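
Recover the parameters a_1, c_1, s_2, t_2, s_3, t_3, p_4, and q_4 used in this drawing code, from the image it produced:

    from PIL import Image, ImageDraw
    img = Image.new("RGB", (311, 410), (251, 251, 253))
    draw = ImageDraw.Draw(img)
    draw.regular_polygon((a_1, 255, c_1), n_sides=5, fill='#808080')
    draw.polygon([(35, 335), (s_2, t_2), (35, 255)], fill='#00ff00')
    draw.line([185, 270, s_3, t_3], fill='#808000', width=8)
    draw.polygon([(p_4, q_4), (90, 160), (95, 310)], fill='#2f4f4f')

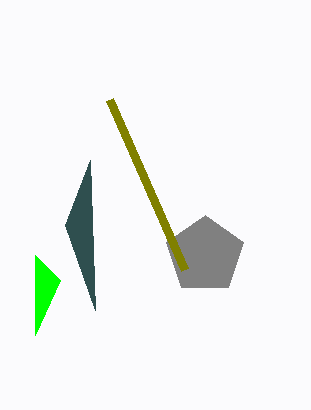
a_1 = 205; c_1 = 40; s_2 = 60; t_2 = 280; s_3 = 110; t_3 = 100; p_4 = 65; q_4 = 225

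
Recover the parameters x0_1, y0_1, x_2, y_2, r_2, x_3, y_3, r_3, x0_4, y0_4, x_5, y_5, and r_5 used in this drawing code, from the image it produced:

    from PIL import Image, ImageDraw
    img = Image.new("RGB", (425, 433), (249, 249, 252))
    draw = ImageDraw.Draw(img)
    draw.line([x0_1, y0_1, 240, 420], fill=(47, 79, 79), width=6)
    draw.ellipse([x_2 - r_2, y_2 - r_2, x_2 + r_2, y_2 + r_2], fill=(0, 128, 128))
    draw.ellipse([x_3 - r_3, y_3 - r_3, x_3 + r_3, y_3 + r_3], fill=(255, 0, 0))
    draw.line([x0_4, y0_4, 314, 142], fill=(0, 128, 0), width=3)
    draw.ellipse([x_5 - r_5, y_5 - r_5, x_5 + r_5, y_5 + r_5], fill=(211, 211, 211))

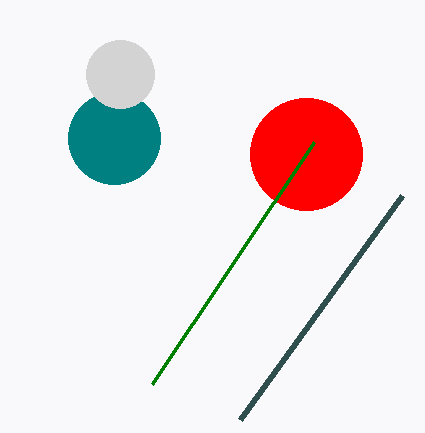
x0_1 = 402; y0_1 = 196; x_2 = 114; y_2 = 138; r_2 = 46; x_3 = 306; y_3 = 154; r_3 = 56; x0_4 = 152; y0_4 = 384; x_5 = 120; y_5 = 74; r_5 = 34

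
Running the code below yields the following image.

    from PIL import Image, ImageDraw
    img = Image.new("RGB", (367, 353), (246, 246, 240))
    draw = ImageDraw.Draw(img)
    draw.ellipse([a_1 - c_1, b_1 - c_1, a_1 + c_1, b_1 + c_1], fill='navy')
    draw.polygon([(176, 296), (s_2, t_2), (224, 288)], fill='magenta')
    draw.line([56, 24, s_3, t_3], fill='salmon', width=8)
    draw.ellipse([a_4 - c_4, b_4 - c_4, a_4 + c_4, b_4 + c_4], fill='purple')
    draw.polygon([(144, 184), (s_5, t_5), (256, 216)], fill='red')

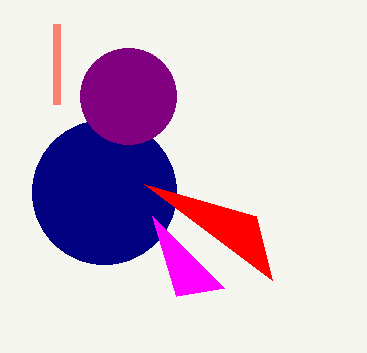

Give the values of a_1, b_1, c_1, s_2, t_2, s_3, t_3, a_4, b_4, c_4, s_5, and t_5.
a_1 = 104
b_1 = 192
c_1 = 72
s_2 = 152
t_2 = 216
s_3 = 56
t_3 = 104
a_4 = 128
b_4 = 96
c_4 = 48
s_5 = 272
t_5 = 280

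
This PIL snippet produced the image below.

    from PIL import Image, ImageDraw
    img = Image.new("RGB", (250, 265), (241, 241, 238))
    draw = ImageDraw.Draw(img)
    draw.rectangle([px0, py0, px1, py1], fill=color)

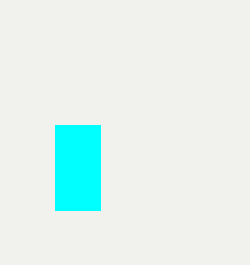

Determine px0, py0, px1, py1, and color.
px0 = 55; py0 = 125; px1 = 100; py1 = 210; color = 'cyan'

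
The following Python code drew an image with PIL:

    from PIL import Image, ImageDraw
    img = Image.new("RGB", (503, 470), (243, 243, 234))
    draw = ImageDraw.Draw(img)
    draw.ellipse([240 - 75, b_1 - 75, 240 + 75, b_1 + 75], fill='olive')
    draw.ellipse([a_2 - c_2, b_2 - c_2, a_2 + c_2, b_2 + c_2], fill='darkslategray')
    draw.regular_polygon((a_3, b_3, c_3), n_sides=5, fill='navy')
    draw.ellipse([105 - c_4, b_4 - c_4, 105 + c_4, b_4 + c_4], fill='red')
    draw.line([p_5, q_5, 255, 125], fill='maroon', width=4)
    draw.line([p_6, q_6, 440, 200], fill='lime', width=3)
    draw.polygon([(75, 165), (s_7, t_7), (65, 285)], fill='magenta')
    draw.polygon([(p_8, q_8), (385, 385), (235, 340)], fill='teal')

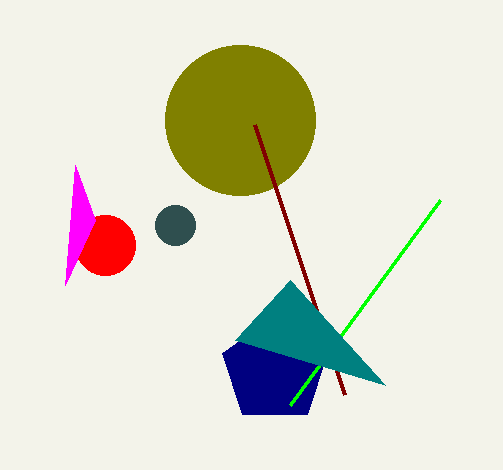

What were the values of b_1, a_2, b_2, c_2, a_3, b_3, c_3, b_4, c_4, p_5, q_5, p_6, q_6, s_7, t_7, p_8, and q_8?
b_1 = 120, a_2 = 175, b_2 = 225, c_2 = 20, a_3 = 275, b_3 = 370, c_3 = 55, b_4 = 245, c_4 = 30, p_5 = 345, q_5 = 395, p_6 = 290, q_6 = 405, s_7 = 95, t_7 = 220, p_8 = 290, q_8 = 280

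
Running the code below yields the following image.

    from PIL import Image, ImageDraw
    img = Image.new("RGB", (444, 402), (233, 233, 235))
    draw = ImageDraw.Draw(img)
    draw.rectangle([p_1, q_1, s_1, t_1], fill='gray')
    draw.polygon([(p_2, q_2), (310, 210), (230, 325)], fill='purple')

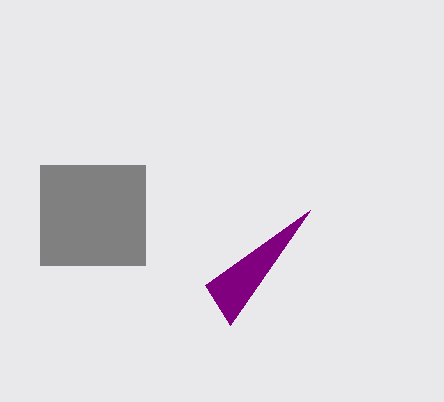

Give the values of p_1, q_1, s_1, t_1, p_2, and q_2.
p_1 = 40
q_1 = 165
s_1 = 145
t_1 = 265
p_2 = 205
q_2 = 285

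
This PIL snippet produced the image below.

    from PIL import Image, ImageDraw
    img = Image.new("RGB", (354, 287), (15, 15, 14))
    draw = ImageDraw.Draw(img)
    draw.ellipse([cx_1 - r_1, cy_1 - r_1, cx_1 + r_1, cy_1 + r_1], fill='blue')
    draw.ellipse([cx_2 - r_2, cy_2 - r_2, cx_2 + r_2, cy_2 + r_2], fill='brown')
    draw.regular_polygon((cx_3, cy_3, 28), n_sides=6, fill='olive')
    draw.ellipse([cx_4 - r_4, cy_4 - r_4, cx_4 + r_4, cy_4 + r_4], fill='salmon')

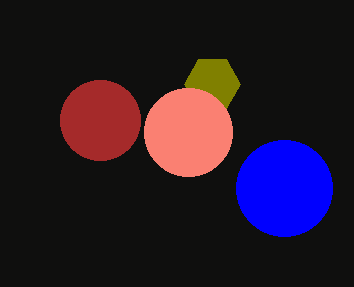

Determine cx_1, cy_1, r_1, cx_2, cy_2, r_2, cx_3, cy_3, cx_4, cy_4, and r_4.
cx_1 = 284, cy_1 = 188, r_1 = 48, cx_2 = 100, cy_2 = 120, r_2 = 40, cx_3 = 212, cy_3 = 84, cx_4 = 188, cy_4 = 132, r_4 = 44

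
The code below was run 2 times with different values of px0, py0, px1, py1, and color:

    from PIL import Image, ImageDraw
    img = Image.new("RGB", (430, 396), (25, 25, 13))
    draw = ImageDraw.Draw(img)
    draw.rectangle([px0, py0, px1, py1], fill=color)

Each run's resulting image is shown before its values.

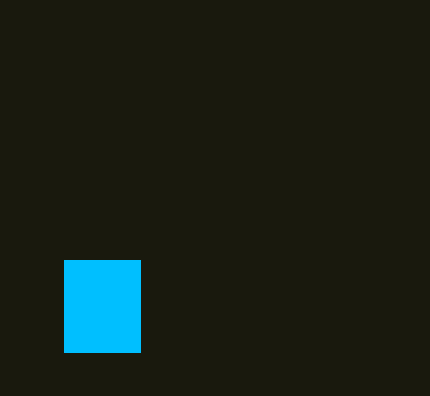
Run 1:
px0 = 64
py0 = 260
px1 = 140
py1 = 352
color = 'deepskyblue'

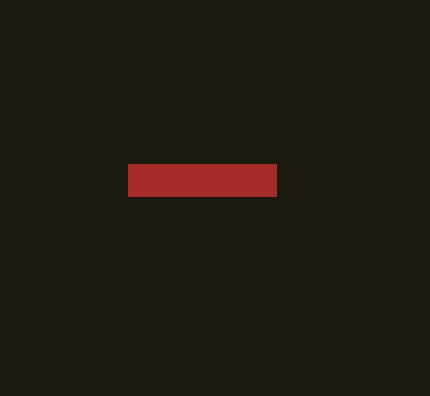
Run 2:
px0 = 128, py0 = 164, px1 = 276, py1 = 196, color = 'brown'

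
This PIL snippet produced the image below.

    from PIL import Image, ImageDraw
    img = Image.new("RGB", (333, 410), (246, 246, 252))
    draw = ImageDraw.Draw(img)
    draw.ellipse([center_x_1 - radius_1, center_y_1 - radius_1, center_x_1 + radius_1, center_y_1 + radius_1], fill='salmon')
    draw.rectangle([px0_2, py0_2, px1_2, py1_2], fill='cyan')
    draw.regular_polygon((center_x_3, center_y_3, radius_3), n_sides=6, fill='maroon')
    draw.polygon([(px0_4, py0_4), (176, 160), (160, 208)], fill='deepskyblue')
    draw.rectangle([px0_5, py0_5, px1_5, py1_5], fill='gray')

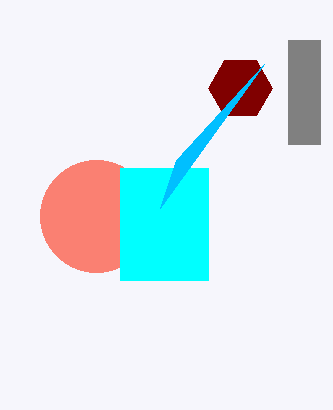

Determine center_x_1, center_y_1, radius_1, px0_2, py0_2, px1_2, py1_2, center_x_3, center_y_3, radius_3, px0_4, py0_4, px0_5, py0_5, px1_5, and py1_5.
center_x_1 = 96
center_y_1 = 216
radius_1 = 56
px0_2 = 120
py0_2 = 168
px1_2 = 208
py1_2 = 280
center_x_3 = 240
center_y_3 = 88
radius_3 = 32
px0_4 = 264
py0_4 = 64
px0_5 = 288
py0_5 = 40
px1_5 = 320
py1_5 = 144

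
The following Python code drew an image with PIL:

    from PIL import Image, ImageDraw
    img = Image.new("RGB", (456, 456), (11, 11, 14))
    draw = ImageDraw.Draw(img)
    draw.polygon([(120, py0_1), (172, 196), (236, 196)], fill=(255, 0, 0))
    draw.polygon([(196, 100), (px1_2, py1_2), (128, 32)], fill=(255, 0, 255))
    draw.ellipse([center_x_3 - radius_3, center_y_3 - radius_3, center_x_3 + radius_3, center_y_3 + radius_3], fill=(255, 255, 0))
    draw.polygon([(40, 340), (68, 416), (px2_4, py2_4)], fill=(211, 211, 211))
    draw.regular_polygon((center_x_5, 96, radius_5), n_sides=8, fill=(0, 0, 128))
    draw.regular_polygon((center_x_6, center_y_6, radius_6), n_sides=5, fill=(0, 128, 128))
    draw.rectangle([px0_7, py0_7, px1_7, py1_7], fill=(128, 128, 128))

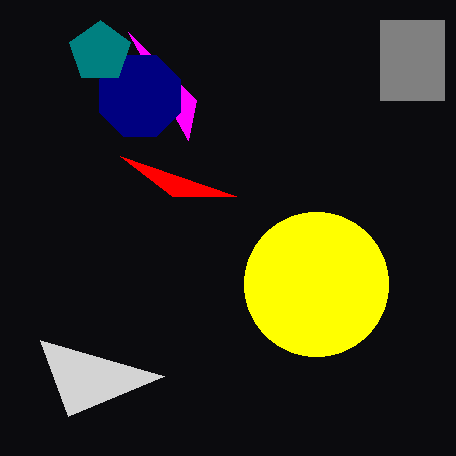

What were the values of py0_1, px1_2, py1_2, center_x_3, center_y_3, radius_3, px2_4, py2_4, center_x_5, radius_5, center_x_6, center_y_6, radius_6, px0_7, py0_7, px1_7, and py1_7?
py0_1 = 156
px1_2 = 188
py1_2 = 140
center_x_3 = 316
center_y_3 = 284
radius_3 = 72
px2_4 = 164
py2_4 = 376
center_x_5 = 140
radius_5 = 44
center_x_6 = 100
center_y_6 = 52
radius_6 = 32
px0_7 = 380
py0_7 = 20
px1_7 = 444
py1_7 = 100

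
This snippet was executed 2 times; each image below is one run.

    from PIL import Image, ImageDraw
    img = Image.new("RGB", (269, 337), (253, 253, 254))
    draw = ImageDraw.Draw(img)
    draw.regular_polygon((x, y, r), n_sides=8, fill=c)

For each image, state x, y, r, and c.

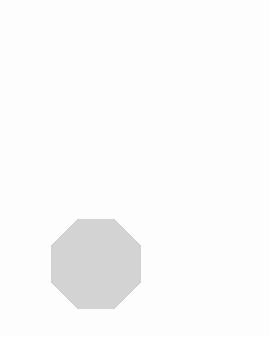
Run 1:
x = 96
y = 264
r = 48
c = 'lightgray'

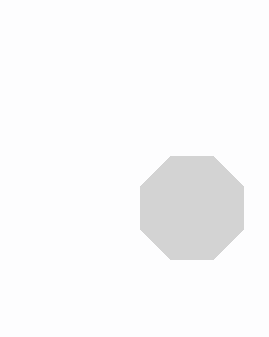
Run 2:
x = 192
y = 208
r = 56
c = 'lightgray'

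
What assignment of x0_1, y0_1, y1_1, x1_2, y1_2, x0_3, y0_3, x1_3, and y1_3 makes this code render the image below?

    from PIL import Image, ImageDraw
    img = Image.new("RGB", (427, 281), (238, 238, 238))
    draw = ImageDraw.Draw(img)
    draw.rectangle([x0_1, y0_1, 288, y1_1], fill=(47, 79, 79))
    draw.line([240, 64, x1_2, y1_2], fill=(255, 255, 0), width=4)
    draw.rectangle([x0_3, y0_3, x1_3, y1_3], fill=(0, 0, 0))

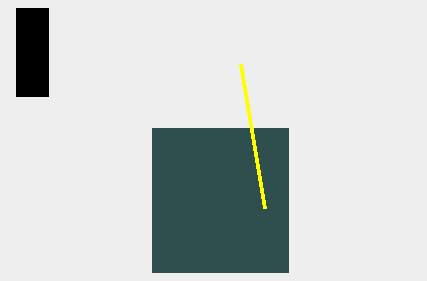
x0_1 = 152; y0_1 = 128; y1_1 = 272; x1_2 = 264; y1_2 = 208; x0_3 = 16; y0_3 = 8; x1_3 = 48; y1_3 = 96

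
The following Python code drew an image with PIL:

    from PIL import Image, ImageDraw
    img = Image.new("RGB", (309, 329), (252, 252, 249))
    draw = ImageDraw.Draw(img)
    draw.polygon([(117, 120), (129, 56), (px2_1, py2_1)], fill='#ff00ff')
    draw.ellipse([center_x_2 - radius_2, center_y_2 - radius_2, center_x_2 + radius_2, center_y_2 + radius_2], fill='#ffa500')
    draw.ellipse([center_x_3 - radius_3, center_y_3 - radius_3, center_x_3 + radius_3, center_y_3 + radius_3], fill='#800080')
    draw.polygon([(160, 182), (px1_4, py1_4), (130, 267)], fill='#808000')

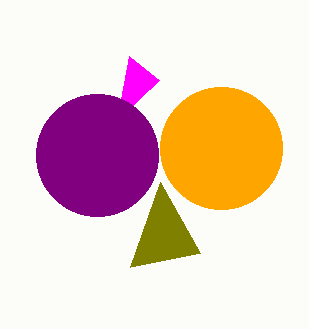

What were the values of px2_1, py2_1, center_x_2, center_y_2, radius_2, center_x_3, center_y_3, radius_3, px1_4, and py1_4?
px2_1 = 159; py2_1 = 80; center_x_2 = 221; center_y_2 = 148; radius_2 = 61; center_x_3 = 97; center_y_3 = 155; radius_3 = 61; px1_4 = 200; py1_4 = 253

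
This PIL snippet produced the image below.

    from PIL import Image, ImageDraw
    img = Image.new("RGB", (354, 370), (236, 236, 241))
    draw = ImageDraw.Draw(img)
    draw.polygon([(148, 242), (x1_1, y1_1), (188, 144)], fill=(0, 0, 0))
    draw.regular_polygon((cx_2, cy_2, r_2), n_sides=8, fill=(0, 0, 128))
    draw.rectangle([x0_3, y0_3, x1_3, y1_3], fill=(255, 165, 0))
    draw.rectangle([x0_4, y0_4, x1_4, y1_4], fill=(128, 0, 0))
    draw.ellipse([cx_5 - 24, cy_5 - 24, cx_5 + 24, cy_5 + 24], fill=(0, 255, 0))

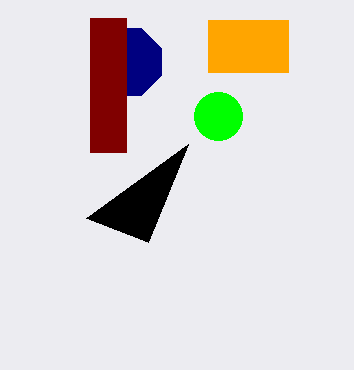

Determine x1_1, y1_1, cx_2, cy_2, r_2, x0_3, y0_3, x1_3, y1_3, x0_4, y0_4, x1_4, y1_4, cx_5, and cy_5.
x1_1 = 86; y1_1 = 218; cx_2 = 128; cy_2 = 62; r_2 = 36; x0_3 = 208; y0_3 = 20; x1_3 = 288; y1_3 = 72; x0_4 = 90; y0_4 = 18; x1_4 = 126; y1_4 = 152; cx_5 = 218; cy_5 = 116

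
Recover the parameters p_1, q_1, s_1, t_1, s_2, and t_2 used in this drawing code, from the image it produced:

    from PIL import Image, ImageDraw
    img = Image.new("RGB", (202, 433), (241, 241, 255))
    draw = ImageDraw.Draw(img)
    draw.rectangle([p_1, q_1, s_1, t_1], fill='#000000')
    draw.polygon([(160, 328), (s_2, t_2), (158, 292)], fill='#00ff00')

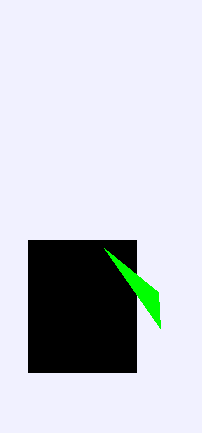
p_1 = 28; q_1 = 240; s_1 = 136; t_1 = 372; s_2 = 104; t_2 = 248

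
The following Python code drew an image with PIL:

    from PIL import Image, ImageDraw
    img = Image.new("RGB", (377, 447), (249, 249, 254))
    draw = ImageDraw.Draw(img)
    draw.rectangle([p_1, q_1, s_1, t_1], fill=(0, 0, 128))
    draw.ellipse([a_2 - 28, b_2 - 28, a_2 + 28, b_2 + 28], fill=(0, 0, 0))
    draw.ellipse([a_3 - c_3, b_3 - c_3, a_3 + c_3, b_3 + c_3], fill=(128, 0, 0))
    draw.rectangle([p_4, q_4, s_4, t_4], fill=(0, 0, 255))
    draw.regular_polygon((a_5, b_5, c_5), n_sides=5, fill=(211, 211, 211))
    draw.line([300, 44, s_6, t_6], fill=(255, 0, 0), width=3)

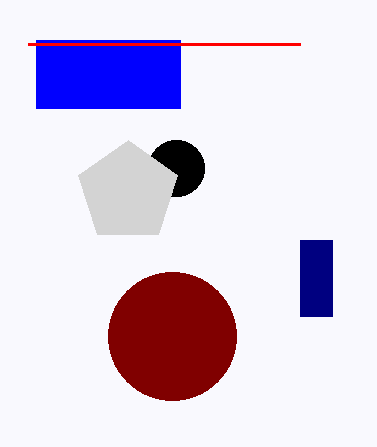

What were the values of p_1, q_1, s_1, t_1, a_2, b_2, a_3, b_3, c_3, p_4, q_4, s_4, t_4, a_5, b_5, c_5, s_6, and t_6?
p_1 = 300, q_1 = 240, s_1 = 332, t_1 = 316, a_2 = 176, b_2 = 168, a_3 = 172, b_3 = 336, c_3 = 64, p_4 = 36, q_4 = 40, s_4 = 180, t_4 = 108, a_5 = 128, b_5 = 192, c_5 = 52, s_6 = 28, t_6 = 44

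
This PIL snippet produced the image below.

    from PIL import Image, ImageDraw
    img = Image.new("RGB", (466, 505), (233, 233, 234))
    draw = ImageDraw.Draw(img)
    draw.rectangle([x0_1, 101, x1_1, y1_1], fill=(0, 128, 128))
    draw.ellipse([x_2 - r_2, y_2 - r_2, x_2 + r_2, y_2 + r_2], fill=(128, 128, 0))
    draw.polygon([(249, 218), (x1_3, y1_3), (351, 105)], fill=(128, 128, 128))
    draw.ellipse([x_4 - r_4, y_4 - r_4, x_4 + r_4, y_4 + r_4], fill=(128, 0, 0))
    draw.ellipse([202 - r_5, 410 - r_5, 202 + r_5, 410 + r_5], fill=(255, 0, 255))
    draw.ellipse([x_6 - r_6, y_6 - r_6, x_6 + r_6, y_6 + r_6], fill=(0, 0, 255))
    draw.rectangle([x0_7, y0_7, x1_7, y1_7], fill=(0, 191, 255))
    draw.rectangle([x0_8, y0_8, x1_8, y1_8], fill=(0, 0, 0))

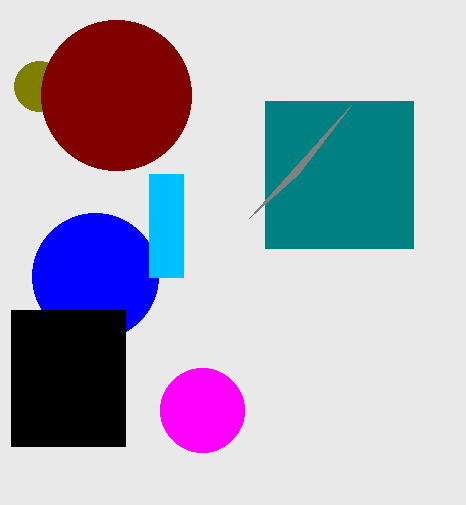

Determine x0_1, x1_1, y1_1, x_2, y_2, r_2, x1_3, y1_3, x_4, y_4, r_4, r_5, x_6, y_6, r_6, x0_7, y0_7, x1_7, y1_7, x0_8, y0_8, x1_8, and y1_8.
x0_1 = 265
x1_1 = 413
y1_1 = 248
x_2 = 39
y_2 = 86
r_2 = 25
x1_3 = 298
y1_3 = 174
x_4 = 116
y_4 = 95
r_4 = 75
r_5 = 42
x_6 = 95
y_6 = 276
r_6 = 63
x0_7 = 149
y0_7 = 174
x1_7 = 183
y1_7 = 277
x0_8 = 11
y0_8 = 310
x1_8 = 125
y1_8 = 446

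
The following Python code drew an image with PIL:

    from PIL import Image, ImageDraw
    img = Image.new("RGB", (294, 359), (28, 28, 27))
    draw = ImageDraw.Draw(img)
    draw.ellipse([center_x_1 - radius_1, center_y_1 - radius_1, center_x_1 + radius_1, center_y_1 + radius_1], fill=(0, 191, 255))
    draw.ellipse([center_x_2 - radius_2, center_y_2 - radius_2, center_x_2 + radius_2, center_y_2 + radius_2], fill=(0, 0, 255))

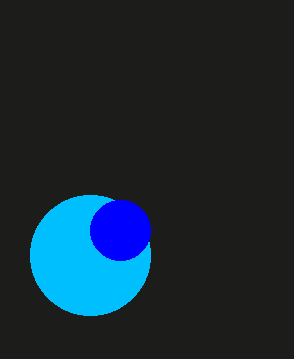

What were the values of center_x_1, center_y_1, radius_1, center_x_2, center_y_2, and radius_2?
center_x_1 = 90
center_y_1 = 255
radius_1 = 60
center_x_2 = 120
center_y_2 = 230
radius_2 = 30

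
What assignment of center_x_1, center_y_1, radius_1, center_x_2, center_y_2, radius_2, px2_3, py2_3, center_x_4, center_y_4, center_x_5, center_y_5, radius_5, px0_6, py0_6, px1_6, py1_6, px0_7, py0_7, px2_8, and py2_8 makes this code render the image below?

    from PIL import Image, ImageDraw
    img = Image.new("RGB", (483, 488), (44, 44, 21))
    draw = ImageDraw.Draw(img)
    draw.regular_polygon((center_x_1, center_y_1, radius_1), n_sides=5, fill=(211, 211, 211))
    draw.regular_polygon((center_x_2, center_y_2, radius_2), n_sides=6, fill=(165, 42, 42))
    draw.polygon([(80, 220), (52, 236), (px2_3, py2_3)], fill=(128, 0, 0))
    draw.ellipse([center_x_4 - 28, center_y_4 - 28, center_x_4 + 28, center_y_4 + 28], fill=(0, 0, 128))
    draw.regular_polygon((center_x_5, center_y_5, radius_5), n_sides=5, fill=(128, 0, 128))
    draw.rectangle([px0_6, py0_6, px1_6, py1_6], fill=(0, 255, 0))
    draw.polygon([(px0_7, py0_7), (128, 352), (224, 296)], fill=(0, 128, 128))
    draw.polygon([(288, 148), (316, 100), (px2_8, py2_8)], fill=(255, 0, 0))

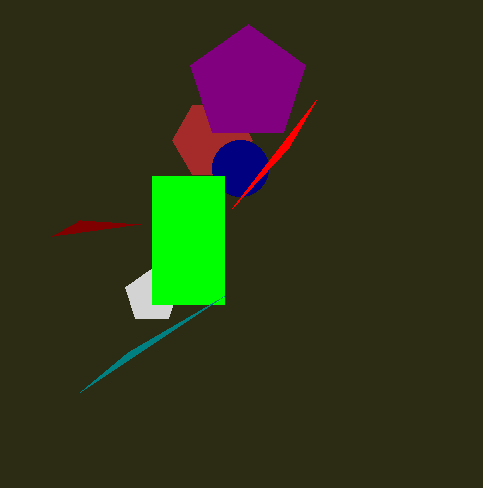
center_x_1 = 152, center_y_1 = 296, radius_1 = 28, center_x_2 = 212, center_y_2 = 140, radius_2 = 40, px2_3 = 140, py2_3 = 224, center_x_4 = 240, center_y_4 = 168, center_x_5 = 248, center_y_5 = 84, radius_5 = 60, px0_6 = 152, py0_6 = 176, px1_6 = 224, py1_6 = 304, px0_7 = 80, py0_7 = 392, px2_8 = 232, py2_8 = 208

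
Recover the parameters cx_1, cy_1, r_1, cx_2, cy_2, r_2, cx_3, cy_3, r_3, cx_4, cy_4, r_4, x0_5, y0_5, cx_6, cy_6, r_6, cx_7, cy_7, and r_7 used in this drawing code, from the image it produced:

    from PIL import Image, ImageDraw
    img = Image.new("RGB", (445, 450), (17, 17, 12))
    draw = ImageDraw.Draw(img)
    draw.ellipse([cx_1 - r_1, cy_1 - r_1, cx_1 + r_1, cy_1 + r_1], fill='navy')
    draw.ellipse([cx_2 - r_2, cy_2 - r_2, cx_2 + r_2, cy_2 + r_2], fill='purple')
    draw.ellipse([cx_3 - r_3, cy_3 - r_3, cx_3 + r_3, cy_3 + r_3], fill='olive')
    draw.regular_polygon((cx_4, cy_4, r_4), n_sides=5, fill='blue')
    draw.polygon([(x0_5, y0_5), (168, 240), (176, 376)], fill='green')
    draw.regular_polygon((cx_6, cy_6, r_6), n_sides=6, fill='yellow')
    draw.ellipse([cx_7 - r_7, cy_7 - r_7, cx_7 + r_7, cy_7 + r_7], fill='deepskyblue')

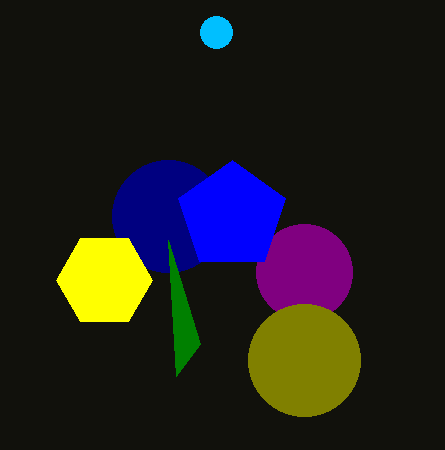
cx_1 = 168, cy_1 = 216, r_1 = 56, cx_2 = 304, cy_2 = 272, r_2 = 48, cx_3 = 304, cy_3 = 360, r_3 = 56, cx_4 = 232, cy_4 = 216, r_4 = 56, x0_5 = 200, y0_5 = 344, cx_6 = 104, cy_6 = 280, r_6 = 48, cx_7 = 216, cy_7 = 32, r_7 = 16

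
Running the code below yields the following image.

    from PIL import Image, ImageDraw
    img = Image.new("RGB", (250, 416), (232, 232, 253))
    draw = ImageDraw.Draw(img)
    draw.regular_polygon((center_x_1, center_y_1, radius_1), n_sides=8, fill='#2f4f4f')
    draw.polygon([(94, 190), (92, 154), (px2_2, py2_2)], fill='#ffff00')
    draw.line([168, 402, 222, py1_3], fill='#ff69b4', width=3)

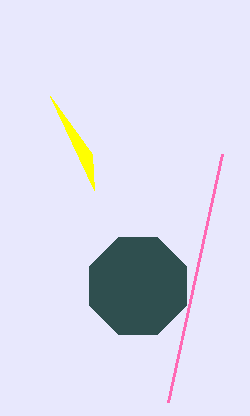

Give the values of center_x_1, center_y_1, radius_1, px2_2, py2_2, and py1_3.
center_x_1 = 138, center_y_1 = 286, radius_1 = 52, px2_2 = 50, py2_2 = 96, py1_3 = 154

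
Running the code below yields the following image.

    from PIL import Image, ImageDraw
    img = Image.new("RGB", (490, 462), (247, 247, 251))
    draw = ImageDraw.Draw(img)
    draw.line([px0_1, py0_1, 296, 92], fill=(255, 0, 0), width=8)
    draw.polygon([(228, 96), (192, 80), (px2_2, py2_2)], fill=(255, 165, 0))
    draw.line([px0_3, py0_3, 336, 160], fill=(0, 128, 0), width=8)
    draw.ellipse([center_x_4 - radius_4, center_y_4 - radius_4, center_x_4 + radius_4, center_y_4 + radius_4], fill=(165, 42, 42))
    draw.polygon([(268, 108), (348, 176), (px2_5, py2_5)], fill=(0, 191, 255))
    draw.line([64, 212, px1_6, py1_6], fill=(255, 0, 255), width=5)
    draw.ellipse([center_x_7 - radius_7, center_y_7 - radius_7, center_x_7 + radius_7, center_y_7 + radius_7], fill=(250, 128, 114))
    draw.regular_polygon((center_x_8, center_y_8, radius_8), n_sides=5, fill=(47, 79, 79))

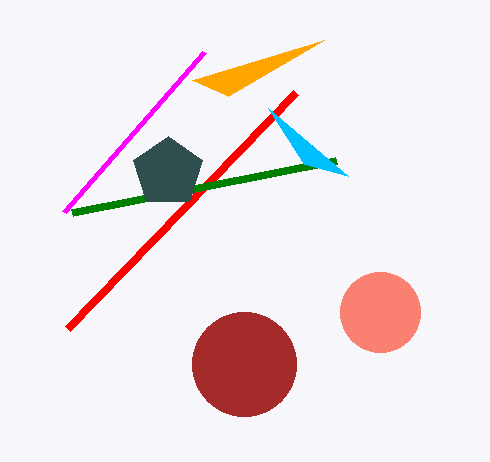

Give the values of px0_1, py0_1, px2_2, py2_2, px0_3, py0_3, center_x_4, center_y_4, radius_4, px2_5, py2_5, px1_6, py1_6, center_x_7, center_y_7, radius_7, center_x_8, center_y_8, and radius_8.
px0_1 = 68, py0_1 = 328, px2_2 = 324, py2_2 = 40, px0_3 = 72, py0_3 = 212, center_x_4 = 244, center_y_4 = 364, radius_4 = 52, px2_5 = 304, py2_5 = 164, px1_6 = 204, py1_6 = 52, center_x_7 = 380, center_y_7 = 312, radius_7 = 40, center_x_8 = 168, center_y_8 = 172, radius_8 = 36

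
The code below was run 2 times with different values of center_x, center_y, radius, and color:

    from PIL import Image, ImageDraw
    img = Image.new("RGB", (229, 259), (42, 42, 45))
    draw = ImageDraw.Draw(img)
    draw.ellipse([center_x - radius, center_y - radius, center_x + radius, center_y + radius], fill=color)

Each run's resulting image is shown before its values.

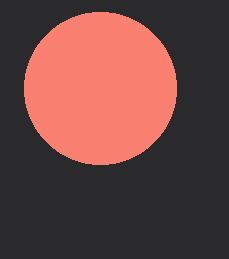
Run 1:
center_x = 100; center_y = 88; radius = 76; color = 'salmon'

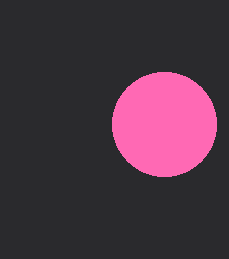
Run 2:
center_x = 164, center_y = 124, radius = 52, color = 'hotpink'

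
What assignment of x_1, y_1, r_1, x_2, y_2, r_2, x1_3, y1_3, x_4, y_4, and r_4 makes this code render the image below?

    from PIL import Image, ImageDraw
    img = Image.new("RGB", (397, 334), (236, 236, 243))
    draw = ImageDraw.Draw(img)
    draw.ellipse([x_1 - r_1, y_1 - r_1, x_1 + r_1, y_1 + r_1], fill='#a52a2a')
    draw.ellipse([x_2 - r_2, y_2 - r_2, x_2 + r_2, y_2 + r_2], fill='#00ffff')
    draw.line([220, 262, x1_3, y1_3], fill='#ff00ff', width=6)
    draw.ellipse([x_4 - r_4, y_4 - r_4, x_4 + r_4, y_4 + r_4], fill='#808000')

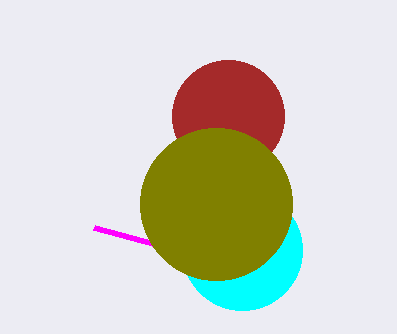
x_1 = 228, y_1 = 116, r_1 = 56, x_2 = 242, y_2 = 250, r_2 = 60, x1_3 = 94, y1_3 = 228, x_4 = 216, y_4 = 204, r_4 = 76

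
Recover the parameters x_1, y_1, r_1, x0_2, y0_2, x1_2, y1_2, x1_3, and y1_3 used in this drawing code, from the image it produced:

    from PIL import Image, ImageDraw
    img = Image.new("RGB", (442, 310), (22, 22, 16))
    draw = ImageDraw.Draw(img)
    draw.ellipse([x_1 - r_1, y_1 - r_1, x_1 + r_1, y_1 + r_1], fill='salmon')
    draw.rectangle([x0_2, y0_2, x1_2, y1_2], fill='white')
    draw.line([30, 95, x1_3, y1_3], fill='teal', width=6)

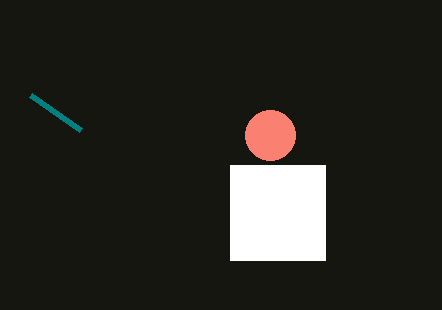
x_1 = 270; y_1 = 135; r_1 = 25; x0_2 = 230; y0_2 = 165; x1_2 = 325; y1_2 = 260; x1_3 = 80; y1_3 = 130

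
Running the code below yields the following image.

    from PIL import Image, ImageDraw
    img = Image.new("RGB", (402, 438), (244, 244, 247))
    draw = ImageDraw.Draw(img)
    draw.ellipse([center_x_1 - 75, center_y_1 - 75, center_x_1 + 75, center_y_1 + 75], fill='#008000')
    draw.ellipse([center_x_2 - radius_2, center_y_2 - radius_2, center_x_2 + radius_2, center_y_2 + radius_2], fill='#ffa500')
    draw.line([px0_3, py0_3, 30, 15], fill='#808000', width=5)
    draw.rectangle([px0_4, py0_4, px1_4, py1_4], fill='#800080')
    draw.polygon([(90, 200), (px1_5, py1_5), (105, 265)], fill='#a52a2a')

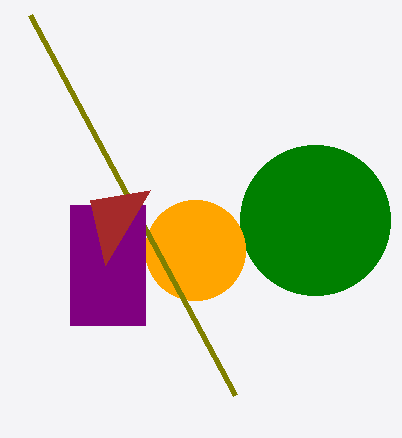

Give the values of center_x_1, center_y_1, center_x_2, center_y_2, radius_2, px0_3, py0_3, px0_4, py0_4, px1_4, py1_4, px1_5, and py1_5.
center_x_1 = 315
center_y_1 = 220
center_x_2 = 195
center_y_2 = 250
radius_2 = 50
px0_3 = 235
py0_3 = 395
px0_4 = 70
py0_4 = 205
px1_4 = 145
py1_4 = 325
px1_5 = 150
py1_5 = 190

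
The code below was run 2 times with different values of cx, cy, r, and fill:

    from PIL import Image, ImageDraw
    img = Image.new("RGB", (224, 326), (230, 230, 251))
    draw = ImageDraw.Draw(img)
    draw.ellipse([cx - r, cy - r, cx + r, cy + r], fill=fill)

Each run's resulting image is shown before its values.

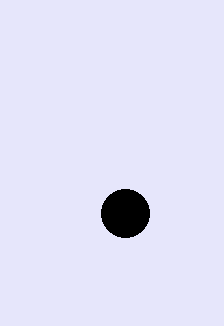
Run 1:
cx = 125
cy = 213
r = 24
fill = 'black'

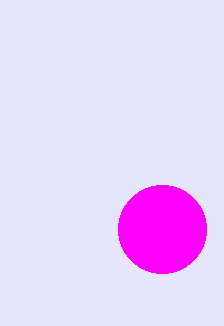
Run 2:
cx = 162; cy = 229; r = 44; fill = 'magenta'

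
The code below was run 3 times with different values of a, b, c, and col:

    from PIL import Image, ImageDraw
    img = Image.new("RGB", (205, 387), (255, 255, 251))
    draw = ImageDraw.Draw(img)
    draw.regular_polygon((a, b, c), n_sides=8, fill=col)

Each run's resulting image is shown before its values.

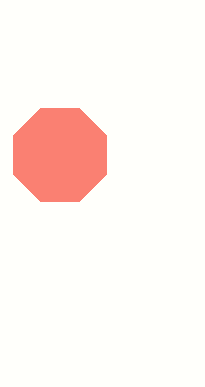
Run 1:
a = 60; b = 155; c = 50; col = 'salmon'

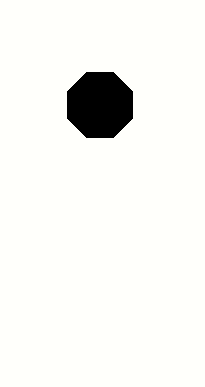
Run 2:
a = 100
b = 105
c = 35
col = 'black'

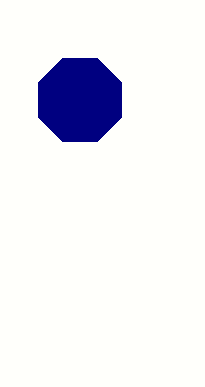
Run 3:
a = 80; b = 100; c = 45; col = 'navy'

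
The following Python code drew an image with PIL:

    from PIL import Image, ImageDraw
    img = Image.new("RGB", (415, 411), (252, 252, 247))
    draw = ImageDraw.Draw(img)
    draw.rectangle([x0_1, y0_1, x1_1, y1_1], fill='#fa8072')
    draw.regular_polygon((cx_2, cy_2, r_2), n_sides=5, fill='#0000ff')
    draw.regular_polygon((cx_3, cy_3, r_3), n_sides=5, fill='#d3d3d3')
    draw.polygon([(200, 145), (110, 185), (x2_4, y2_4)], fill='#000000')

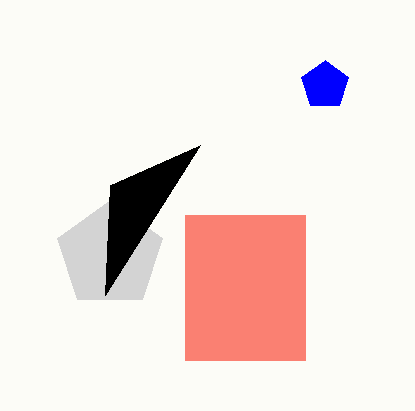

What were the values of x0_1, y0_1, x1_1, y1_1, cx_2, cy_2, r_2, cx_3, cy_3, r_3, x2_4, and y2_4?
x0_1 = 185, y0_1 = 215, x1_1 = 305, y1_1 = 360, cx_2 = 325, cy_2 = 85, r_2 = 25, cx_3 = 110, cy_3 = 255, r_3 = 55, x2_4 = 105, y2_4 = 295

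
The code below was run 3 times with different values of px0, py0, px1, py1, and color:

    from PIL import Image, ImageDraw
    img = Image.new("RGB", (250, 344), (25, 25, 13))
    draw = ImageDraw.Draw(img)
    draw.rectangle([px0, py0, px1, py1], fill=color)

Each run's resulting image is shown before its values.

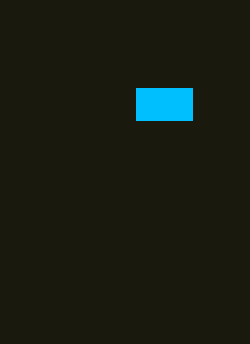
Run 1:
px0 = 136, py0 = 88, px1 = 192, py1 = 120, color = 'deepskyblue'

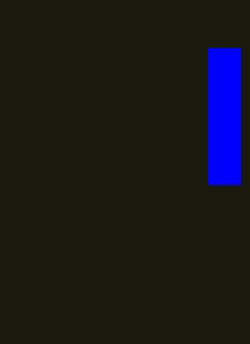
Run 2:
px0 = 208; py0 = 48; px1 = 240; py1 = 184; color = 'blue'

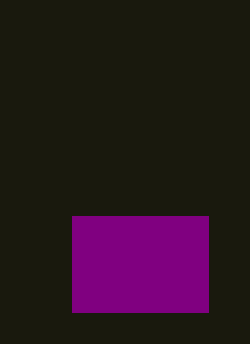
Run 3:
px0 = 72; py0 = 216; px1 = 208; py1 = 312; color = 'purple'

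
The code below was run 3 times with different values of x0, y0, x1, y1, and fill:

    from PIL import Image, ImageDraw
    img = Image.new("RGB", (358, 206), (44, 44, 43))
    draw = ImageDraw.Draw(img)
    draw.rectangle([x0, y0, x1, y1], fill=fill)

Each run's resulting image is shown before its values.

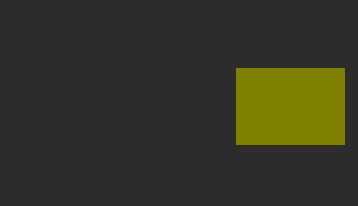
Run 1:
x0 = 236, y0 = 68, x1 = 344, y1 = 144, fill = 'olive'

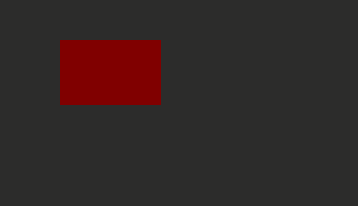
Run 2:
x0 = 60; y0 = 40; x1 = 160; y1 = 104; fill = 'maroon'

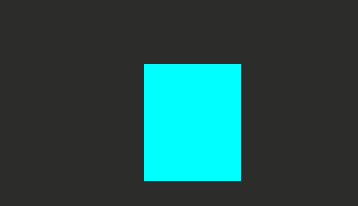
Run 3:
x0 = 144, y0 = 64, x1 = 240, y1 = 180, fill = 'cyan'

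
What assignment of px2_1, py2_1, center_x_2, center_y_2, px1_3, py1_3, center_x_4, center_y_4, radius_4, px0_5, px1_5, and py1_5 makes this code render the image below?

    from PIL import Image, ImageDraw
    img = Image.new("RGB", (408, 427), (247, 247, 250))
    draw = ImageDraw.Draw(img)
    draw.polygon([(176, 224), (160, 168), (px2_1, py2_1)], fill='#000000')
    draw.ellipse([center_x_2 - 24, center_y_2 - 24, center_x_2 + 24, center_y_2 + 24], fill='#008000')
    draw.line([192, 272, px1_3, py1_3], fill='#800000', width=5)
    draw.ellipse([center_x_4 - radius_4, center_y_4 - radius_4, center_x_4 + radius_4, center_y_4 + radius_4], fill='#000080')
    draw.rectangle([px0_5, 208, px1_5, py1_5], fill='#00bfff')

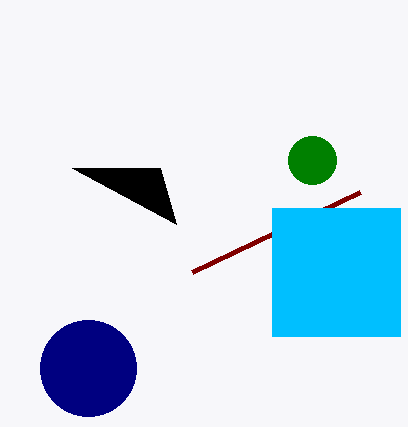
px2_1 = 72, py2_1 = 168, center_x_2 = 312, center_y_2 = 160, px1_3 = 360, py1_3 = 192, center_x_4 = 88, center_y_4 = 368, radius_4 = 48, px0_5 = 272, px1_5 = 400, py1_5 = 336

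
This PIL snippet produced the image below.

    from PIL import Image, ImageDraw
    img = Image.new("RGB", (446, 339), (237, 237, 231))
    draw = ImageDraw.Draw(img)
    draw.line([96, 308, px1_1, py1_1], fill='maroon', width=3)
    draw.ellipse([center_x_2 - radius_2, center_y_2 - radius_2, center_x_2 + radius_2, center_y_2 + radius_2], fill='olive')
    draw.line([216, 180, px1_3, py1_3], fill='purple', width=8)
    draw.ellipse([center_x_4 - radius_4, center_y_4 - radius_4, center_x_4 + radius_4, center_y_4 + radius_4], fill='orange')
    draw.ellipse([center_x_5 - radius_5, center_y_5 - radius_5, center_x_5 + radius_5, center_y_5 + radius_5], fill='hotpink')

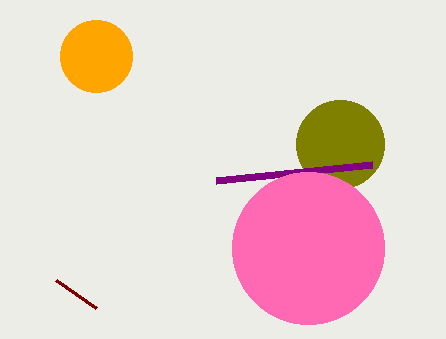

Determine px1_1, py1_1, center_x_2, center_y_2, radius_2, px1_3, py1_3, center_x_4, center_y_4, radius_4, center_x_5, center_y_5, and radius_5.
px1_1 = 56; py1_1 = 280; center_x_2 = 340; center_y_2 = 144; radius_2 = 44; px1_3 = 372; py1_3 = 164; center_x_4 = 96; center_y_4 = 56; radius_4 = 36; center_x_5 = 308; center_y_5 = 248; radius_5 = 76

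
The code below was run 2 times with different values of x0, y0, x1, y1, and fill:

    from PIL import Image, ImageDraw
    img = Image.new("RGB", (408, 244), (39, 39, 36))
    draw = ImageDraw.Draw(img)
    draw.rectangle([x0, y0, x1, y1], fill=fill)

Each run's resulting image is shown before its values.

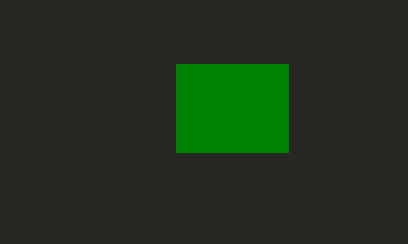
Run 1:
x0 = 176; y0 = 64; x1 = 288; y1 = 152; fill = 'green'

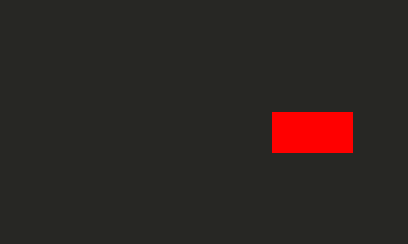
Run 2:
x0 = 272, y0 = 112, x1 = 352, y1 = 152, fill = 'red'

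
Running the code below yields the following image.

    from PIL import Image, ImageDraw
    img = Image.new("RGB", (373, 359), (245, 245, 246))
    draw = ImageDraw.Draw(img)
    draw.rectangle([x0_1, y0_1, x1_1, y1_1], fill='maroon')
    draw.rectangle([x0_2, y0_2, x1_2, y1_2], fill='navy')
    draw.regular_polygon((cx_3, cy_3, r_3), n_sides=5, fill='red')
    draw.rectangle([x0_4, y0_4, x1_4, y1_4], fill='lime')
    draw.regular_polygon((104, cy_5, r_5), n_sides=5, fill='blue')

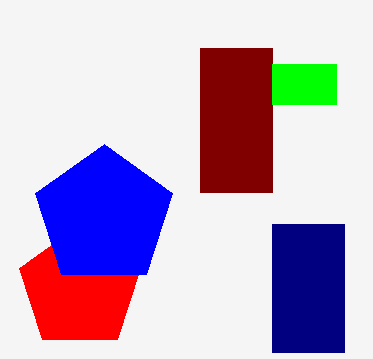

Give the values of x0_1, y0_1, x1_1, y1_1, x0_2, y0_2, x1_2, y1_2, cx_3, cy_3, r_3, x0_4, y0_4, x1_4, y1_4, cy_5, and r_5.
x0_1 = 200, y0_1 = 48, x1_1 = 272, y1_1 = 192, x0_2 = 272, y0_2 = 224, x1_2 = 344, y1_2 = 352, cx_3 = 80, cy_3 = 288, r_3 = 64, x0_4 = 272, y0_4 = 64, x1_4 = 336, y1_4 = 104, cy_5 = 216, r_5 = 72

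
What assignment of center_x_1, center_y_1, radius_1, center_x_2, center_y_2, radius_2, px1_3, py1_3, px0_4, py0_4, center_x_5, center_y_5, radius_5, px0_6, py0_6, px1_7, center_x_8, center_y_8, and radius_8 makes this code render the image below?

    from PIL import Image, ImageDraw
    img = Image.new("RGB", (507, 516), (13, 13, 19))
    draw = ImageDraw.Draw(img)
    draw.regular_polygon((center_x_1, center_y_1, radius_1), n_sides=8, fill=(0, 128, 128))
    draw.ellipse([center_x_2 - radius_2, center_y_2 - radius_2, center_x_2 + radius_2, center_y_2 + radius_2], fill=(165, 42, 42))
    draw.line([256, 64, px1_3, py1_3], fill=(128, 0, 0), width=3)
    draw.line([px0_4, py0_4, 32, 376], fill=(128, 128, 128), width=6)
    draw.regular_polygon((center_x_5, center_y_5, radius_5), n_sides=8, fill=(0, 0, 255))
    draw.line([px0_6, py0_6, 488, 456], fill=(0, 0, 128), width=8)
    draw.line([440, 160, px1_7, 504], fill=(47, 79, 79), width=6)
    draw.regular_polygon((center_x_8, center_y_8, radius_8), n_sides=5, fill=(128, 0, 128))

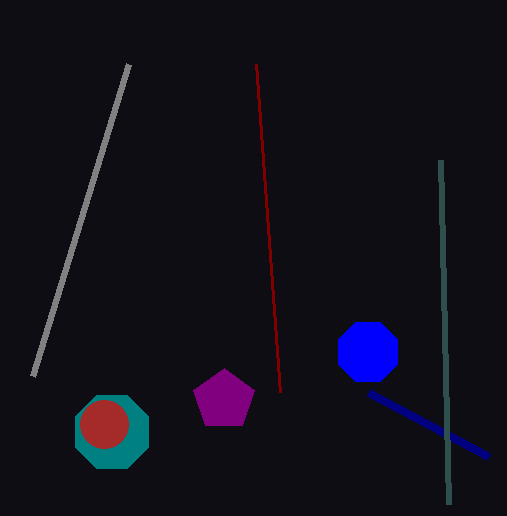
center_x_1 = 112, center_y_1 = 432, radius_1 = 40, center_x_2 = 104, center_y_2 = 424, radius_2 = 24, px1_3 = 280, py1_3 = 392, px0_4 = 128, py0_4 = 64, center_x_5 = 368, center_y_5 = 352, radius_5 = 32, px0_6 = 368, py0_6 = 392, px1_7 = 448, center_x_8 = 224, center_y_8 = 400, radius_8 = 32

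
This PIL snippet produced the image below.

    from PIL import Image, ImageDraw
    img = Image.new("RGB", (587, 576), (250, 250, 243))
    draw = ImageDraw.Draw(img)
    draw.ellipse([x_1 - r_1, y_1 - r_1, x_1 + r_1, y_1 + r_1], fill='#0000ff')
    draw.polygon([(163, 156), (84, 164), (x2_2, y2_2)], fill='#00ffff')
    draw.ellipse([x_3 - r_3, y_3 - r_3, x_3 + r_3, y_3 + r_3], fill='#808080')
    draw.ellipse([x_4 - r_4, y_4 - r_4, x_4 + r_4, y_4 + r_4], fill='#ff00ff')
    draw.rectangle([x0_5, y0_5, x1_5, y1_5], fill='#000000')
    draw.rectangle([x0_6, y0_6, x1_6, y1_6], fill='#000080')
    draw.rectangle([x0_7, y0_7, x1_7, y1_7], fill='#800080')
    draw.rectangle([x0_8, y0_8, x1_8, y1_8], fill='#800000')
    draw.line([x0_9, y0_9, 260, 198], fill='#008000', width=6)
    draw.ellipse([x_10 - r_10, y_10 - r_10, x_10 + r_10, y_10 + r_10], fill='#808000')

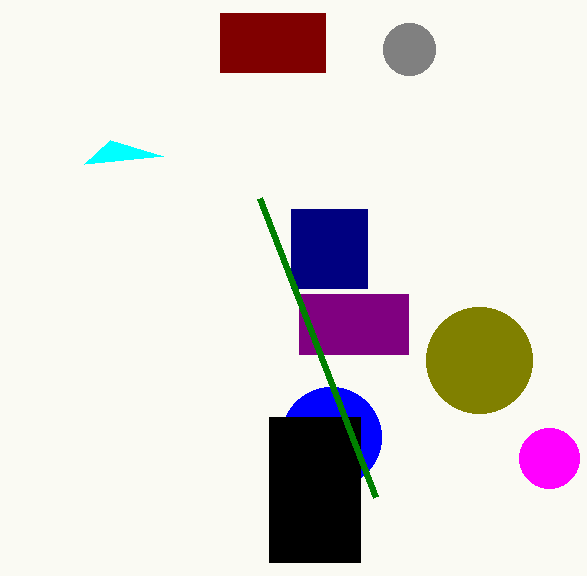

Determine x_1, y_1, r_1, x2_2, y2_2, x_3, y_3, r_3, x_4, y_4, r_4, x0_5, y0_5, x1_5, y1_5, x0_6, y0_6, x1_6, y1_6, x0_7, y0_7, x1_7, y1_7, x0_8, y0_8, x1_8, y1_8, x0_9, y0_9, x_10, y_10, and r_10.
x_1 = 331
y_1 = 437
r_1 = 50
x2_2 = 110
y2_2 = 140
x_3 = 409
y_3 = 49
r_3 = 26
x_4 = 549
y_4 = 458
r_4 = 30
x0_5 = 269
y0_5 = 417
x1_5 = 360
y1_5 = 562
x0_6 = 291
y0_6 = 209
x1_6 = 367
y1_6 = 288
x0_7 = 299
y0_7 = 294
x1_7 = 408
y1_7 = 354
x0_8 = 220
y0_8 = 13
x1_8 = 325
y1_8 = 72
x0_9 = 376
y0_9 = 497
x_10 = 479
y_10 = 360
r_10 = 53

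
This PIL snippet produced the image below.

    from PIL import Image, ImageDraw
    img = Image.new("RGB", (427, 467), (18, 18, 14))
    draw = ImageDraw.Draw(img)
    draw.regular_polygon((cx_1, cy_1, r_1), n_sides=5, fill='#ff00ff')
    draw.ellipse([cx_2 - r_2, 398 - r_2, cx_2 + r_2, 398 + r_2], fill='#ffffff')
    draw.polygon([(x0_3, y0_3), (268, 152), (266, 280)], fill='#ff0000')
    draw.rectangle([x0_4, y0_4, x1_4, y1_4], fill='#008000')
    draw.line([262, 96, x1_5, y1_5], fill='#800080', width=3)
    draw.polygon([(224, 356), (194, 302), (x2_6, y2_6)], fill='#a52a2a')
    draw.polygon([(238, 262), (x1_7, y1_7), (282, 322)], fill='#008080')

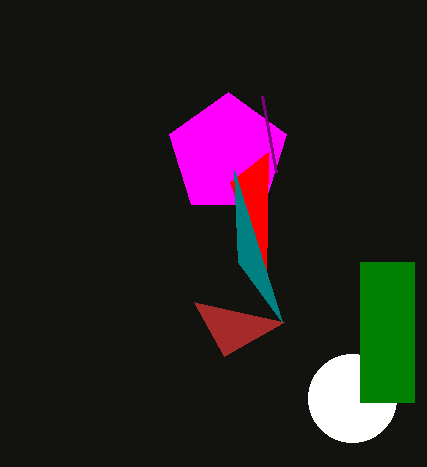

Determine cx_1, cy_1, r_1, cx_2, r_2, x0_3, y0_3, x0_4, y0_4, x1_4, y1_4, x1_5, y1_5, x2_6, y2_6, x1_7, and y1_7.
cx_1 = 228
cy_1 = 154
r_1 = 62
cx_2 = 352
r_2 = 44
x0_3 = 230
y0_3 = 182
x0_4 = 360
y0_4 = 262
x1_4 = 414
y1_4 = 402
x1_5 = 276
y1_5 = 172
x2_6 = 284
y2_6 = 322
x1_7 = 234
y1_7 = 170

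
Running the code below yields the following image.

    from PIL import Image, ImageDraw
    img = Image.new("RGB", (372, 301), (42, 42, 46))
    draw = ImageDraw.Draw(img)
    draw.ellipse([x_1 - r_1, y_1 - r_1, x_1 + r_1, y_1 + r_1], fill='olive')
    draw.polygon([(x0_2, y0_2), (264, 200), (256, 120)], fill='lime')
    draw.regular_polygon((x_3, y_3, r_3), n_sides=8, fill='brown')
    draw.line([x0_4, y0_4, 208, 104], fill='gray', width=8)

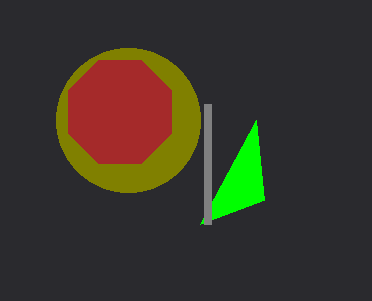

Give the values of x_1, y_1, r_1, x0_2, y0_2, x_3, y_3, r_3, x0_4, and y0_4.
x_1 = 128; y_1 = 120; r_1 = 72; x0_2 = 200; y0_2 = 224; x_3 = 120; y_3 = 112; r_3 = 56; x0_4 = 208; y0_4 = 224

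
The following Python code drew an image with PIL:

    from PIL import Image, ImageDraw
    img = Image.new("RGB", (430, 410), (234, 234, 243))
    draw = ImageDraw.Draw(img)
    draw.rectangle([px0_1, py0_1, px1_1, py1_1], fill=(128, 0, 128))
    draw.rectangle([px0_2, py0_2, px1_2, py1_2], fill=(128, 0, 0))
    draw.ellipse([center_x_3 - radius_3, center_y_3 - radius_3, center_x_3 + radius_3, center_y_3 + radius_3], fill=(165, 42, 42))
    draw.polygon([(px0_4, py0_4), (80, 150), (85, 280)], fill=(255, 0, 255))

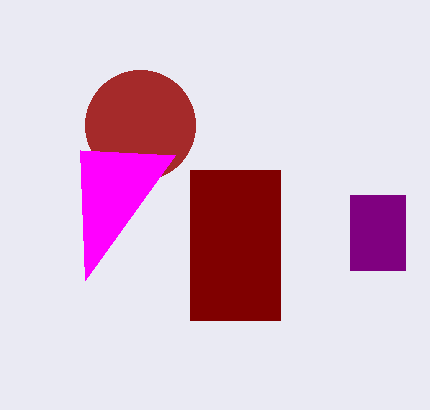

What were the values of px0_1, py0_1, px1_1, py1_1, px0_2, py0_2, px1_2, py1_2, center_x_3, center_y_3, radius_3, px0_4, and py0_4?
px0_1 = 350
py0_1 = 195
px1_1 = 405
py1_1 = 270
px0_2 = 190
py0_2 = 170
px1_2 = 280
py1_2 = 320
center_x_3 = 140
center_y_3 = 125
radius_3 = 55
px0_4 = 175
py0_4 = 155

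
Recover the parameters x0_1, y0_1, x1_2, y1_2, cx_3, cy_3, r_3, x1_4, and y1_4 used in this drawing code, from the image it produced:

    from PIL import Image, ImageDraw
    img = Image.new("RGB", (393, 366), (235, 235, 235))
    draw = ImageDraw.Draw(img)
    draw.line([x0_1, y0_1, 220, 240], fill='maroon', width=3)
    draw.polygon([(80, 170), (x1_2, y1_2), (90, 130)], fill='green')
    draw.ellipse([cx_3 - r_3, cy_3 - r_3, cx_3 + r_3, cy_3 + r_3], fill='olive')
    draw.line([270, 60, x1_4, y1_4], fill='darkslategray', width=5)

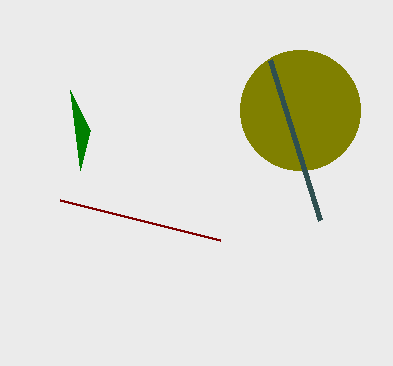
x0_1 = 60; y0_1 = 200; x1_2 = 70; y1_2 = 90; cx_3 = 300; cy_3 = 110; r_3 = 60; x1_4 = 320; y1_4 = 220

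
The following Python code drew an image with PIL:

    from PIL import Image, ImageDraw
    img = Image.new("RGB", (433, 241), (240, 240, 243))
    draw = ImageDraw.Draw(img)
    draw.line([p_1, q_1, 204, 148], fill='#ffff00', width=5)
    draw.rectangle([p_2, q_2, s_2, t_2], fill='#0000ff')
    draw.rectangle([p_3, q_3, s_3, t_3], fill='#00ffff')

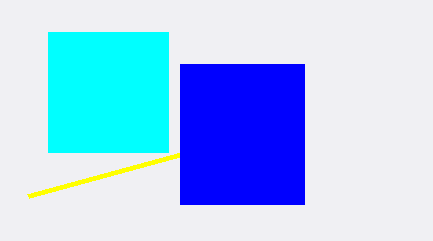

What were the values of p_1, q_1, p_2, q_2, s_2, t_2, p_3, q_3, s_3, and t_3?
p_1 = 28; q_1 = 196; p_2 = 180; q_2 = 64; s_2 = 304; t_2 = 204; p_3 = 48; q_3 = 32; s_3 = 168; t_3 = 152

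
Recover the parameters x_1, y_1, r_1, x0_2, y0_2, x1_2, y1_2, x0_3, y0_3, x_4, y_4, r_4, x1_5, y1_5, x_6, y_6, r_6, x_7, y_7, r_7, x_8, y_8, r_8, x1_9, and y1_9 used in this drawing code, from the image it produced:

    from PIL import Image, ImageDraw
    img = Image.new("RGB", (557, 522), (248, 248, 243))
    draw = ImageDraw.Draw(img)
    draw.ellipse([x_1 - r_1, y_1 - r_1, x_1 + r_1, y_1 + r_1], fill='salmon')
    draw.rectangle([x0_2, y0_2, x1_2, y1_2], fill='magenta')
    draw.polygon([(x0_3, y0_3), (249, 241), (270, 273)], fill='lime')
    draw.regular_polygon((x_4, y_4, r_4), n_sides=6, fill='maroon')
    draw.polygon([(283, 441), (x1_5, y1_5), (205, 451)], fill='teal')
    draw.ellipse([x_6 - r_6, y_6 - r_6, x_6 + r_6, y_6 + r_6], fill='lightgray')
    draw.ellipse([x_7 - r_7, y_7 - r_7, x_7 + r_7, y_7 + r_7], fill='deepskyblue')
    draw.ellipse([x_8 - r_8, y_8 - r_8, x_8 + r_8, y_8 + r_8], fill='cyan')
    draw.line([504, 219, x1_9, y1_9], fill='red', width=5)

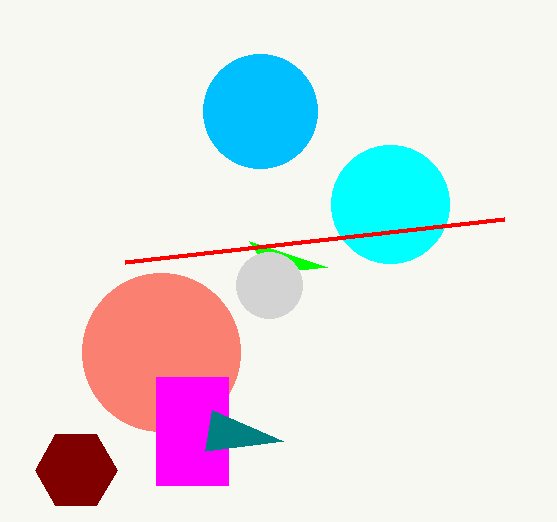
x_1 = 161
y_1 = 352
r_1 = 79
x0_2 = 156
y0_2 = 377
x1_2 = 228
y1_2 = 485
x0_3 = 327
y0_3 = 267
x_4 = 76
y_4 = 470
r_4 = 41
x1_5 = 212
y1_5 = 410
x_6 = 269
y_6 = 285
r_6 = 33
x_7 = 260
y_7 = 111
r_7 = 57
x_8 = 390
y_8 = 204
r_8 = 59
x1_9 = 125
y1_9 = 262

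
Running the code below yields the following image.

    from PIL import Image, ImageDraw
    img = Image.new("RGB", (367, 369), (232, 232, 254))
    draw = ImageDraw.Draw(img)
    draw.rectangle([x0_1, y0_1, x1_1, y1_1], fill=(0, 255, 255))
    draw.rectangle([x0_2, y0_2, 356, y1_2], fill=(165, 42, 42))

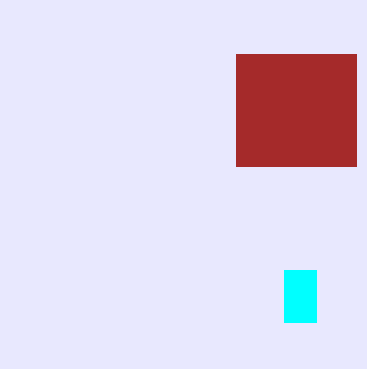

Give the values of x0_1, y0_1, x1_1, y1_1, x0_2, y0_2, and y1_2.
x0_1 = 284; y0_1 = 270; x1_1 = 316; y1_1 = 322; x0_2 = 236; y0_2 = 54; y1_2 = 166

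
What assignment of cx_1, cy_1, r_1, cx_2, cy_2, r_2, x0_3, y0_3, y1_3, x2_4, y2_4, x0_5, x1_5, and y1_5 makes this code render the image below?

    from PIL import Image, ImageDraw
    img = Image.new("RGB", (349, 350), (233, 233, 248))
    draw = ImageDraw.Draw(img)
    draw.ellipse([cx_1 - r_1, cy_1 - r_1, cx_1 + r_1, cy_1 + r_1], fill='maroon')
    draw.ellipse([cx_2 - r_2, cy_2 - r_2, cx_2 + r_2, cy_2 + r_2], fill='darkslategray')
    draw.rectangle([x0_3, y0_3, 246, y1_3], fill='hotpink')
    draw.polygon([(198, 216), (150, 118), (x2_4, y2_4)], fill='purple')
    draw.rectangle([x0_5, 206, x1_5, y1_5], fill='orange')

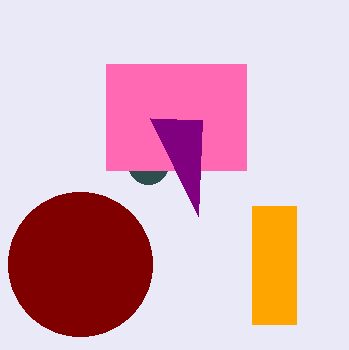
cx_1 = 80, cy_1 = 264, r_1 = 72, cx_2 = 148, cy_2 = 164, r_2 = 20, x0_3 = 106, y0_3 = 64, y1_3 = 170, x2_4 = 202, y2_4 = 120, x0_5 = 252, x1_5 = 296, y1_5 = 324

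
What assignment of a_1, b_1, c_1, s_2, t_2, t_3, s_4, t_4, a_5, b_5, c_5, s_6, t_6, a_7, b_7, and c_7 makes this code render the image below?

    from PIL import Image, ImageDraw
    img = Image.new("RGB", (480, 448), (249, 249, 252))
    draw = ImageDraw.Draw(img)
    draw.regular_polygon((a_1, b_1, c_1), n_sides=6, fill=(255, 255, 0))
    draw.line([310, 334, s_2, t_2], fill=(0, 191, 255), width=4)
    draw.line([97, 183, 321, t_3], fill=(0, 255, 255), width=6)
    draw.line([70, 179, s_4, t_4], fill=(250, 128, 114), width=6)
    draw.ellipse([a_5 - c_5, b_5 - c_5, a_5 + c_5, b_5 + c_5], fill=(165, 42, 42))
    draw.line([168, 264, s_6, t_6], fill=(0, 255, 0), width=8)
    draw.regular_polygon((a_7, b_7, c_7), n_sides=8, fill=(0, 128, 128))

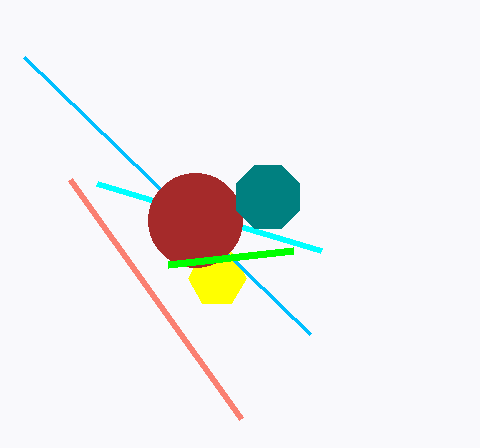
a_1 = 217, b_1 = 278, c_1 = 29, s_2 = 24, t_2 = 57, t_3 = 250, s_4 = 241, t_4 = 418, a_5 = 195, b_5 = 220, c_5 = 47, s_6 = 293, t_6 = 250, a_7 = 268, b_7 = 197, c_7 = 34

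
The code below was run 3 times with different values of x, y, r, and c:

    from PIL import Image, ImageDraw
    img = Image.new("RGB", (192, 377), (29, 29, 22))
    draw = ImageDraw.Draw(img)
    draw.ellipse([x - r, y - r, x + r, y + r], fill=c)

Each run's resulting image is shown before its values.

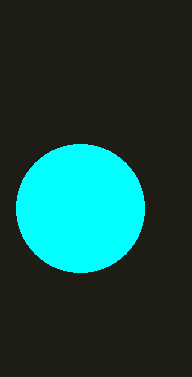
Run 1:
x = 80
y = 208
r = 64
c = 'cyan'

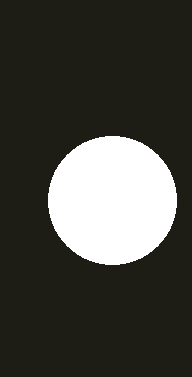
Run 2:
x = 112, y = 200, r = 64, c = 'white'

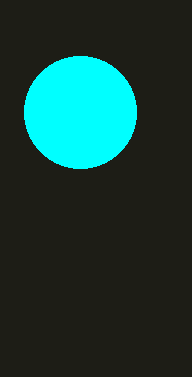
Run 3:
x = 80; y = 112; r = 56; c = 'cyan'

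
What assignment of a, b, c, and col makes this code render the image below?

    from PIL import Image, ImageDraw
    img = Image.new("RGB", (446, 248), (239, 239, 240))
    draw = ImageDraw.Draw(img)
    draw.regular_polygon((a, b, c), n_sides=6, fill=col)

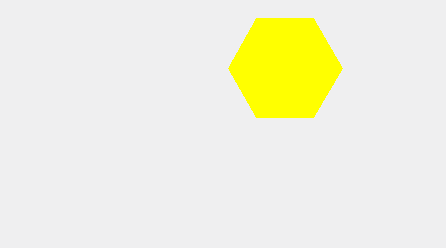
a = 285, b = 68, c = 57, col = 'yellow'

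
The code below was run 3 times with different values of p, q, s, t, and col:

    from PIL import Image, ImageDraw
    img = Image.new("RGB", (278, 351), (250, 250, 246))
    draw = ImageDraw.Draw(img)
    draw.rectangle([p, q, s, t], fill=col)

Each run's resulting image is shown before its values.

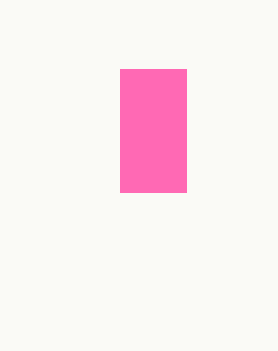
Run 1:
p = 120
q = 69
s = 186
t = 192
col = 'hotpink'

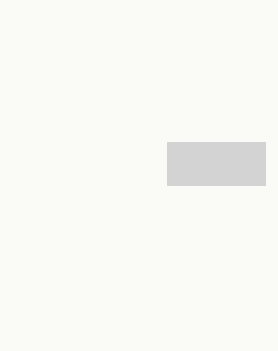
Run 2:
p = 167
q = 142
s = 265
t = 185
col = 'lightgray'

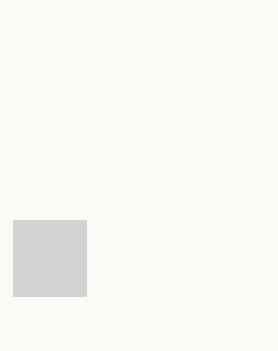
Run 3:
p = 13; q = 220; s = 86; t = 296; col = 'lightgray'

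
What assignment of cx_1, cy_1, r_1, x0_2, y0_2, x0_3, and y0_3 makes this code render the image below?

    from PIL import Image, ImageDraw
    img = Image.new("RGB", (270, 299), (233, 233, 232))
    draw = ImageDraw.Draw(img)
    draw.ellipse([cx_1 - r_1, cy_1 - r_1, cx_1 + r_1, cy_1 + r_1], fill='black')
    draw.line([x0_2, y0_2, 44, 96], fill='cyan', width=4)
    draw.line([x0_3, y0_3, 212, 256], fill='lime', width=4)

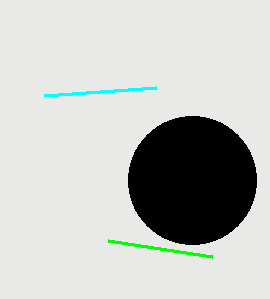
cx_1 = 192, cy_1 = 180, r_1 = 64, x0_2 = 156, y0_2 = 88, x0_3 = 108, y0_3 = 240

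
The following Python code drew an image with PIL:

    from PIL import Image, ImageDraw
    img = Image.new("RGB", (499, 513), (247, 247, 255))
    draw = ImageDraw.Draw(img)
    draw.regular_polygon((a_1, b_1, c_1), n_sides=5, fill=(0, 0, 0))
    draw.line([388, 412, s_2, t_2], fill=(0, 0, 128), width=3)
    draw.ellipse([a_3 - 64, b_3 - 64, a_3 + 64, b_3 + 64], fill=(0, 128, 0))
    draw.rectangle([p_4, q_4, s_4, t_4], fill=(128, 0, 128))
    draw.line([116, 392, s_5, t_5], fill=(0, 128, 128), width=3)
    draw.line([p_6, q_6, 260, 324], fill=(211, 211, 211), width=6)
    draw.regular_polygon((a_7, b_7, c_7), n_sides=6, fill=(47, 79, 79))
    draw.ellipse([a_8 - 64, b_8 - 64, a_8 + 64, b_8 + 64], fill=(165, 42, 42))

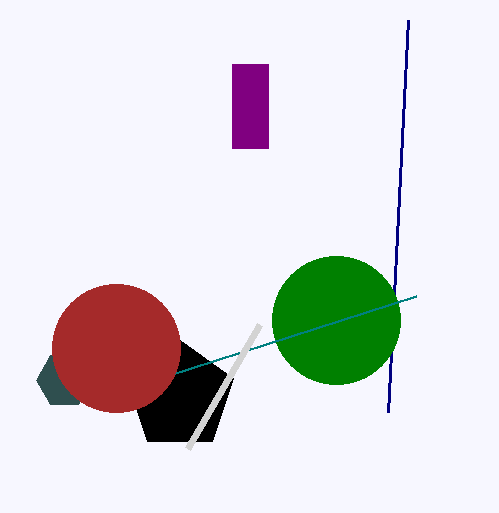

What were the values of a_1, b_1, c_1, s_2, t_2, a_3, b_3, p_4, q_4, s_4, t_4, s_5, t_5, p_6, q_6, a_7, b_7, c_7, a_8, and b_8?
a_1 = 180, b_1 = 396, c_1 = 56, s_2 = 408, t_2 = 20, a_3 = 336, b_3 = 320, p_4 = 232, q_4 = 64, s_4 = 268, t_4 = 148, s_5 = 416, t_5 = 296, p_6 = 188, q_6 = 448, a_7 = 64, b_7 = 380, c_7 = 28, a_8 = 116, b_8 = 348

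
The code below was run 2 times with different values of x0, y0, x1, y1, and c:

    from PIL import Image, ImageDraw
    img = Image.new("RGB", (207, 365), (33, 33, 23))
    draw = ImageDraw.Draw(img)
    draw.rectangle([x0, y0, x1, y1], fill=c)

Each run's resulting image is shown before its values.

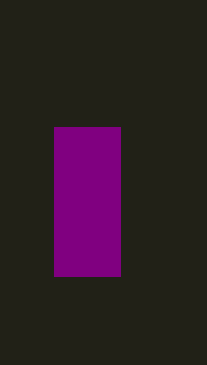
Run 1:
x0 = 54
y0 = 127
x1 = 120
y1 = 276
c = 'purple'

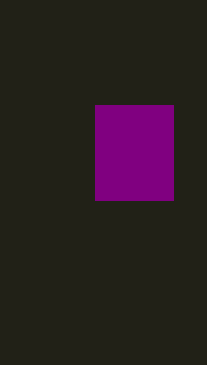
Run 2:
x0 = 95
y0 = 105
x1 = 173
y1 = 200
c = 'purple'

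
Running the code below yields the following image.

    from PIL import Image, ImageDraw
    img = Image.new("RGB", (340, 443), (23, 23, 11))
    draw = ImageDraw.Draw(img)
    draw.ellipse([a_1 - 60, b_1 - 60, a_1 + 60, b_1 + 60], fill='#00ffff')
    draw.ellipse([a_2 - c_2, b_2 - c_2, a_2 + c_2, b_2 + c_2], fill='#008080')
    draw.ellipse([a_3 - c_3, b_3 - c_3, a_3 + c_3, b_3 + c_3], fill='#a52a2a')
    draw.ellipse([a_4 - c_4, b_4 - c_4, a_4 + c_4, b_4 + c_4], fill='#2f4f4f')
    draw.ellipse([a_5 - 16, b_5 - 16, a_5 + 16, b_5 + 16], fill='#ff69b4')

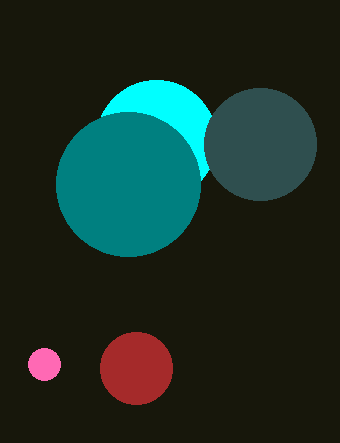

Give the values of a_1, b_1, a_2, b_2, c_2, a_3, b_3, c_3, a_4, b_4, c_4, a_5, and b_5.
a_1 = 156; b_1 = 140; a_2 = 128; b_2 = 184; c_2 = 72; a_3 = 136; b_3 = 368; c_3 = 36; a_4 = 260; b_4 = 144; c_4 = 56; a_5 = 44; b_5 = 364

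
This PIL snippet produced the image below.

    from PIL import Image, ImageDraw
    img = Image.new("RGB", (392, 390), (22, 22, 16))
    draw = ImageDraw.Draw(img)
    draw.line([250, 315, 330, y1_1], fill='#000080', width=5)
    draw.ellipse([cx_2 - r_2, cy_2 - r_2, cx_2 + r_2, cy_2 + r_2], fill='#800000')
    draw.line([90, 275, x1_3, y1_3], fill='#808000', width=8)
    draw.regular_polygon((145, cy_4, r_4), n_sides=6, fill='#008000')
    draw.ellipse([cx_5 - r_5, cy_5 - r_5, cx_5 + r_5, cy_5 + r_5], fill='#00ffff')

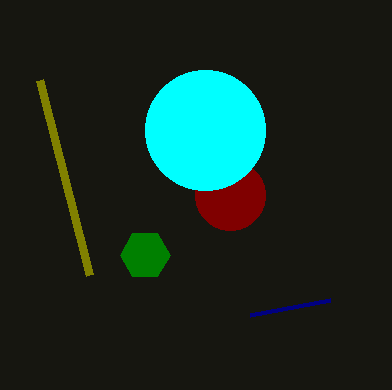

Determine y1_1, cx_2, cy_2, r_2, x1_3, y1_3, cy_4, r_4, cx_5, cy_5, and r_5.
y1_1 = 300, cx_2 = 230, cy_2 = 195, r_2 = 35, x1_3 = 40, y1_3 = 80, cy_4 = 255, r_4 = 25, cx_5 = 205, cy_5 = 130, r_5 = 60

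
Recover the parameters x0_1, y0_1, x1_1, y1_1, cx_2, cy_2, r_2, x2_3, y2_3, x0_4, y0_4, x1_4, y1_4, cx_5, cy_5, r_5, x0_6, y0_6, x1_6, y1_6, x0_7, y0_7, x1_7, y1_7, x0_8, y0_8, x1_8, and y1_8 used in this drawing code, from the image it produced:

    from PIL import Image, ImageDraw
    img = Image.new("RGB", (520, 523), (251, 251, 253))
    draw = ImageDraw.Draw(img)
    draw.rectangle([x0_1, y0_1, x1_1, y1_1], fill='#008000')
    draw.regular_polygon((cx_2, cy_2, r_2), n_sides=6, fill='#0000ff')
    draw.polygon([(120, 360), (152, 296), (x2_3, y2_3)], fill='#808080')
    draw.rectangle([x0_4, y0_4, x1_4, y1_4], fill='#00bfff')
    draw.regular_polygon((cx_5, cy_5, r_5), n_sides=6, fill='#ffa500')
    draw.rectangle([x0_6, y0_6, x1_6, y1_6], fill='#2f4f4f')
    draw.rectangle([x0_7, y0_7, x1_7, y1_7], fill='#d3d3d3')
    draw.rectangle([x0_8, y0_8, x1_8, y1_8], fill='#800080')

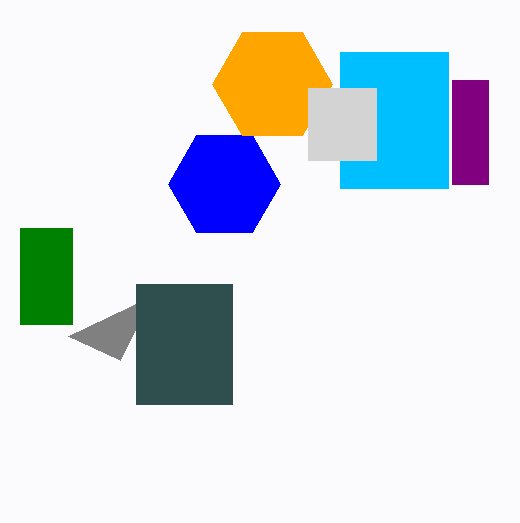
x0_1 = 20
y0_1 = 228
x1_1 = 72
y1_1 = 324
cx_2 = 224
cy_2 = 184
r_2 = 56
x2_3 = 68
y2_3 = 336
x0_4 = 340
y0_4 = 52
x1_4 = 448
y1_4 = 188
cx_5 = 272
cy_5 = 84
r_5 = 60
x0_6 = 136
y0_6 = 284
x1_6 = 232
y1_6 = 404
x0_7 = 308
y0_7 = 88
x1_7 = 376
y1_7 = 160
x0_8 = 452
y0_8 = 80
x1_8 = 488
y1_8 = 184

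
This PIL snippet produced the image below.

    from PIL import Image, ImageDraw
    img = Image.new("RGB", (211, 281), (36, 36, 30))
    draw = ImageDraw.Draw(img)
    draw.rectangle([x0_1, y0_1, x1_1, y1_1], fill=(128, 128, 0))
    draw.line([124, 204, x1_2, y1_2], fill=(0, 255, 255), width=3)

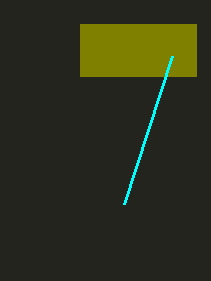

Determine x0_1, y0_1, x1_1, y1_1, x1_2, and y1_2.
x0_1 = 80, y0_1 = 24, x1_1 = 196, y1_1 = 76, x1_2 = 172, y1_2 = 56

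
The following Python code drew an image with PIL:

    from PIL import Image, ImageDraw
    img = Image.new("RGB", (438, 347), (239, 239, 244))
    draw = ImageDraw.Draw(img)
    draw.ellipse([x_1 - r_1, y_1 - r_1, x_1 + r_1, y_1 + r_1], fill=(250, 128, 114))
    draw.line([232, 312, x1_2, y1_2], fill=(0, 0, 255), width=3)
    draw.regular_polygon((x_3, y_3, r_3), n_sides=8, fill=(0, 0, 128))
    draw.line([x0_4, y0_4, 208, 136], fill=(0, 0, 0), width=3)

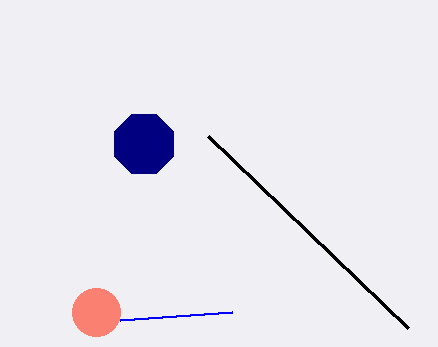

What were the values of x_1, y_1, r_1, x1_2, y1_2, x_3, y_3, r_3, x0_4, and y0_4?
x_1 = 96, y_1 = 312, r_1 = 24, x1_2 = 120, y1_2 = 320, x_3 = 144, y_3 = 144, r_3 = 32, x0_4 = 408, y0_4 = 328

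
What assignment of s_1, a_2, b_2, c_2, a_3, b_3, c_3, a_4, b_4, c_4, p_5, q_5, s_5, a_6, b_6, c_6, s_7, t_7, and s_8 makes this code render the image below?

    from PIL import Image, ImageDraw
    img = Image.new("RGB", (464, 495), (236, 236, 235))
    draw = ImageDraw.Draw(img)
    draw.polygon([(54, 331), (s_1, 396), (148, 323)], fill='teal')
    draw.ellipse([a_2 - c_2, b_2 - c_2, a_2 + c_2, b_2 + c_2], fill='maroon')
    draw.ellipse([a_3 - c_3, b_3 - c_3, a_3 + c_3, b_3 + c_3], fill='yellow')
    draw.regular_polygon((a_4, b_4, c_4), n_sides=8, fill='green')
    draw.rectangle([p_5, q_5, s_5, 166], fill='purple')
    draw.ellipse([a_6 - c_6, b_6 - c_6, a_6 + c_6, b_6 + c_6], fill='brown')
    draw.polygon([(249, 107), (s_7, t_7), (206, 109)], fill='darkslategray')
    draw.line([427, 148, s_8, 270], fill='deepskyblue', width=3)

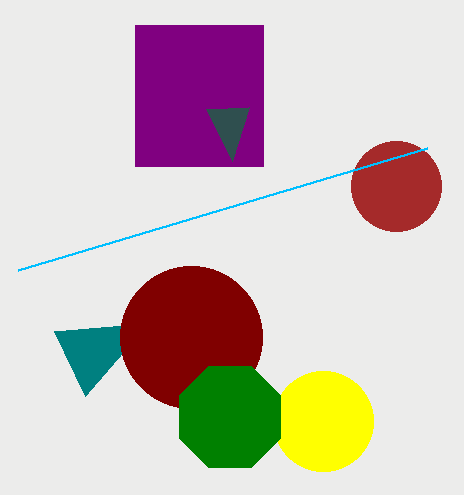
s_1 = 85, a_2 = 191, b_2 = 337, c_2 = 71, a_3 = 323, b_3 = 421, c_3 = 50, a_4 = 230, b_4 = 417, c_4 = 55, p_5 = 135, q_5 = 25, s_5 = 263, a_6 = 396, b_6 = 186, c_6 = 45, s_7 = 232, t_7 = 161, s_8 = 18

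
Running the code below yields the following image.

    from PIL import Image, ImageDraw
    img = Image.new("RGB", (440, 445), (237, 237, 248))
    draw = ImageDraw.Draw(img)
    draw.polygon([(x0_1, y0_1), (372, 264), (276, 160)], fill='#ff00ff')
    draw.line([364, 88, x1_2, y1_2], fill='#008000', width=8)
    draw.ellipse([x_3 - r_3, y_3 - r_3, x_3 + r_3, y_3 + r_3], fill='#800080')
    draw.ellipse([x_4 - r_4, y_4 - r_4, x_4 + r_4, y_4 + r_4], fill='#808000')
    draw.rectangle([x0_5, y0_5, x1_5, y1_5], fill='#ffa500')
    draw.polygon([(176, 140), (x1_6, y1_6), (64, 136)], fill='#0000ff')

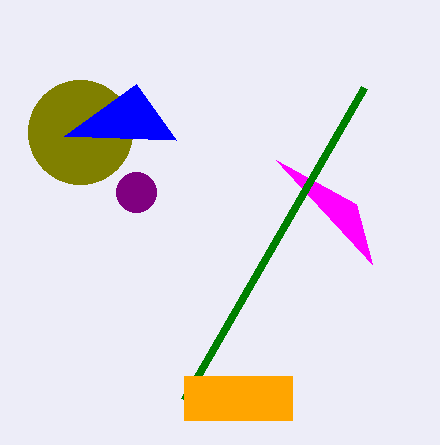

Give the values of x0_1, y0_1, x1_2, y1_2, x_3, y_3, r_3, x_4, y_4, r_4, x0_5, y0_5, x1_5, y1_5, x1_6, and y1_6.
x0_1 = 356
y0_1 = 204
x1_2 = 184
y1_2 = 400
x_3 = 136
y_3 = 192
r_3 = 20
x_4 = 80
y_4 = 132
r_4 = 52
x0_5 = 184
y0_5 = 376
x1_5 = 292
y1_5 = 420
x1_6 = 136
y1_6 = 84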